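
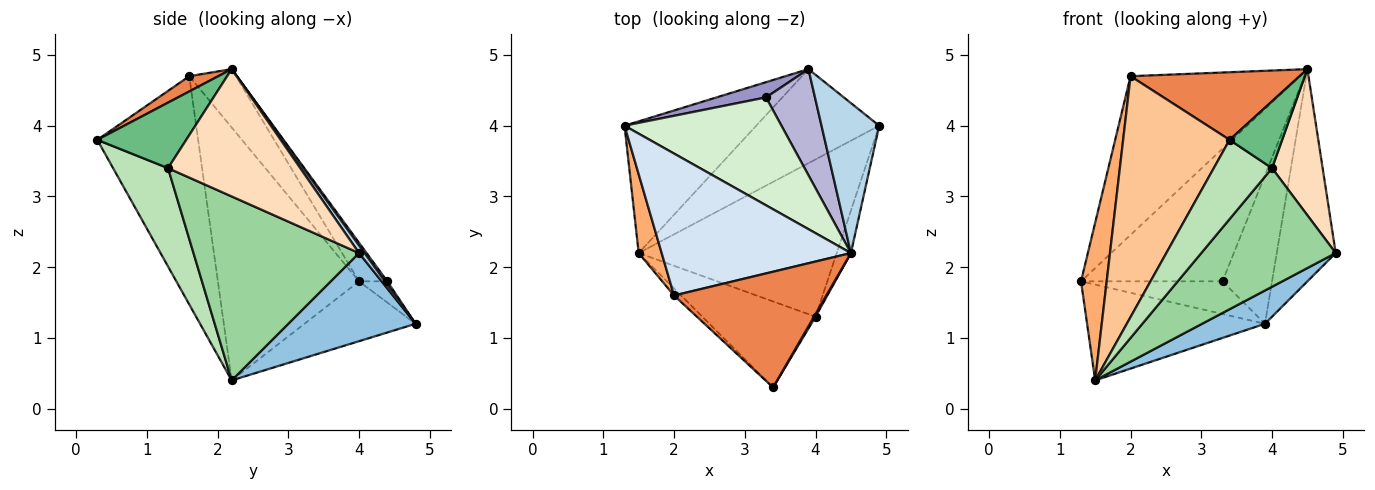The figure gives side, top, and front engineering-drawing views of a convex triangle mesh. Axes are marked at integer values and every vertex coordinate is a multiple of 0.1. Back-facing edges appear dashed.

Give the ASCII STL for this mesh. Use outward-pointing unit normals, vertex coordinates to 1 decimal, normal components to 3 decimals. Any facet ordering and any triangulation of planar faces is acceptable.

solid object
 facet normal -0.345 0.552 -0.759
  outer loop
   vertex 3.9 4.8 1.2
   vertex 1.5 2.2 0.4
   vertex 1.3 4.0 1.8
  endloop
 endfacet
 facet normal 0.560 -0.276 -0.781
  outer loop
   vertex 3.9 4.8 1.2
   vertex 4.9 4.0 2.2
   vertex 1.5 2.2 0.4
  endloop
 endfacet
 facet normal 0.076 0.814 0.575
  outer loop
   vertex 3.9 4.8 1.2
   vertex 4.5 2.2 4.8
   vertex 4.9 4.0 2.2
  endloop
 endfacet
 facet normal -0.201 0.730 0.653
  outer loop
   vertex 2.0 1.6 4.7
   vertex 4.5 2.2 4.8
   vertex 1.3 4.0 1.8
  endloop
 endfacet
 facet normal 0.086 -0.503 0.860
  outer loop
   vertex 2.0 1.6 4.7
   vertex 3.4 0.3 3.8
   vertex 4.5 2.2 4.8
  endloop
 endfacet
 facet normal -0.980 -0.178 0.089
  outer loop
   vertex 2.0 1.6 4.7
   vertex 1.3 4.0 1.8
   vertex 1.5 2.2 0.4
  endloop
 endfacet
 facet normal -0.688 -0.726 -0.021
  outer loop
   vertex 2.0 1.6 4.7
   vertex 1.5 2.2 0.4
   vertex 3.4 0.3 3.8
  endloop
 endfacet
 facet normal 0.929 -0.356 -0.103
  outer loop
   vertex 4.0 1.3 3.4
   vertex 4.9 4.0 2.2
   vertex 4.5 2.2 4.8
  endloop
 endfacet
 facet normal 0.861 -0.509 0.020
  outer loop
   vertex 4.0 1.3 3.4
   vertex 4.5 2.2 4.8
   vertex 3.4 0.3 3.8
  endloop
 endfacet
 facet normal 0.596 -0.484 -0.641
  outer loop
   vertex 4.0 1.3 3.4
   vertex 1.5 2.2 0.4
   vertex 4.9 4.0 2.2
  endloop
 endfacet
 facet normal 0.538 -0.571 -0.620
  outer loop
   vertex 4.0 1.3 3.4
   vertex 3.4 0.3 3.8
   vertex 1.5 2.2 0.4
  endloop
 endfacet
 facet normal -0.153 0.767 0.624
  outer loop
   vertex 3.3 4.4 1.8
   vertex 1.3 4.0 1.8
   vertex 4.5 2.2 4.8
  endloop
 endfacet
 facet normal -0.178 0.892 0.416
  outer loop
   vertex 3.3 4.4 1.8
   vertex 3.9 4.8 1.2
   vertex 1.3 4.0 1.8
  endloop
 endfacet
 facet normal 0.039 0.813 0.581
  outer loop
   vertex 3.3 4.4 1.8
   vertex 4.5 2.2 4.8
   vertex 3.9 4.8 1.2
  endloop
 endfacet
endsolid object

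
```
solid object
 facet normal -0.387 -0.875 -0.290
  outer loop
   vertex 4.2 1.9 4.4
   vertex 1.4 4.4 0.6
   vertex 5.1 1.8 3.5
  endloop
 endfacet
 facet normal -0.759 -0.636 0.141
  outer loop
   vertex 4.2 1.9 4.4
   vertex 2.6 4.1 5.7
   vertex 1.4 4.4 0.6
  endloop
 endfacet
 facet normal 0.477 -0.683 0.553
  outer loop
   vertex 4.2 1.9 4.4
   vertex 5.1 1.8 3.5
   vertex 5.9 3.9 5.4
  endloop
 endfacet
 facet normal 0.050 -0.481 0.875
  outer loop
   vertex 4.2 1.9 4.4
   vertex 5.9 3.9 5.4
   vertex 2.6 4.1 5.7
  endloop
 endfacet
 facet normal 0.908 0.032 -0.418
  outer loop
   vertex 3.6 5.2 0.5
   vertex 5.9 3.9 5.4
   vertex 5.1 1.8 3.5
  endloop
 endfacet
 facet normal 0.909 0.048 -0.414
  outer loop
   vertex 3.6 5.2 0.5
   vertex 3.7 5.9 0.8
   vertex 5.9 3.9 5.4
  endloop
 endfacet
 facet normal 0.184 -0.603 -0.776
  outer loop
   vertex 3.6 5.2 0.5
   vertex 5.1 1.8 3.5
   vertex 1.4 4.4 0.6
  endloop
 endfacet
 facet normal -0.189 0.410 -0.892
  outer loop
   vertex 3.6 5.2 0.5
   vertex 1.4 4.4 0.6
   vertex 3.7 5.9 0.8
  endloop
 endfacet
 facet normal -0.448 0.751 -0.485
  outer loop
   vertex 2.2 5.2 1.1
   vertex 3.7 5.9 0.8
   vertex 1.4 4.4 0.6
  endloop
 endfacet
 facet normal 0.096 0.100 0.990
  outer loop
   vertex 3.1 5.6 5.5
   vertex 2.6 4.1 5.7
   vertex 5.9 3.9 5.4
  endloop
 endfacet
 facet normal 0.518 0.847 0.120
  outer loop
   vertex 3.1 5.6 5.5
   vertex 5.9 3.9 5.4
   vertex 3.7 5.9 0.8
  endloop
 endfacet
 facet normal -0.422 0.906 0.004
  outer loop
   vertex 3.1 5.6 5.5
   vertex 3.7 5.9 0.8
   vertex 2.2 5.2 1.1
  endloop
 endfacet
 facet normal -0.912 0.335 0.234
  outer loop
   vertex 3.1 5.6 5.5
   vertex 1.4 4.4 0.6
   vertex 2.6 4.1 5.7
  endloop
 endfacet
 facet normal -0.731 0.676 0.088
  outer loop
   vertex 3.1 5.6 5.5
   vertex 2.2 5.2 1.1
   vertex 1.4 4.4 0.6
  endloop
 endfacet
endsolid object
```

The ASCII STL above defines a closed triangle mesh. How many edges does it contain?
21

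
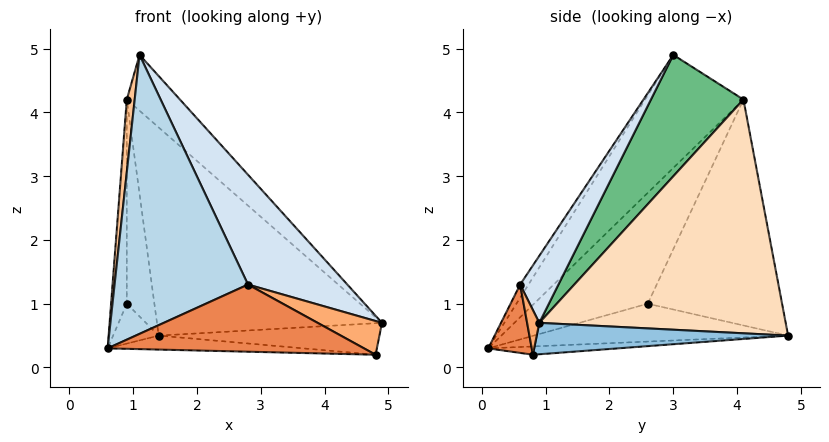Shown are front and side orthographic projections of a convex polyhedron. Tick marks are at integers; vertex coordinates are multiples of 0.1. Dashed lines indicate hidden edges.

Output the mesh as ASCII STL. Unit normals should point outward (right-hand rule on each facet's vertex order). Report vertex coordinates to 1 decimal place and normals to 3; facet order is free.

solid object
 facet normal -0.032 0.048 -0.998
  outer loop
   vertex 4.8 0.8 0.2
   vertex 0.6 0.1 0.3
   vertex 1.4 4.8 0.5
  endloop
 endfacet
 facet normal 0.723 0.635 -0.272
  outer loop
   vertex 4.8 0.8 0.2
   vertex 1.4 4.8 0.5
   vertex 4.9 0.9 0.7
  endloop
 endfacet
 facet normal -0.053 -0.842 0.537
  outer loop
   vertex 2.8 0.6 1.3
   vertex 1.1 3.0 4.9
   vertex 0.6 0.1 0.3
  endloop
 endfacet
 facet normal 0.282 -0.732 0.621
  outer loop
   vertex 2.8 0.6 1.3
   vertex 4.9 0.9 0.7
   vertex 1.1 3.0 4.9
  endloop
 endfacet
 facet normal 0.166 -0.978 0.124
  outer loop
   vertex 2.8 0.6 1.3
   vertex 0.6 0.1 0.3
   vertex 4.8 0.8 0.2
  endloop
 endfacet
 facet normal 0.184 -0.970 0.157
  outer loop
   vertex 2.8 0.6 1.3
   vertex 4.8 0.8 0.2
   vertex 4.9 0.9 0.7
  endloop
 endfacet
 facet normal -0.984 -0.079 0.157
  outer loop
   vertex 0.9 4.1 4.2
   vertex 0.6 0.1 0.3
   vertex 1.1 3.0 4.9
  endloop
 endfacet
 facet normal 0.720 0.658 0.222
  outer loop
   vertex 0.9 4.1 4.2
   vertex 4.9 0.9 0.7
   vertex 1.4 4.8 0.5
  endloop
 endfacet
 facet normal 0.764 0.439 0.472
  outer loop
   vertex 0.9 4.1 4.2
   vertex 1.1 3.0 4.9
   vertex 4.9 0.9 0.7
  endloop
 endfacet
 facet normal -0.964 0.173 -0.204
  outer loop
   vertex 0.9 2.6 1.0
   vertex 1.4 4.8 0.5
   vertex 0.6 0.1 0.3
  endloop
 endfacet
 facet normal -0.989 0.137 -0.064
  outer loop
   vertex 0.9 2.6 1.0
   vertex 0.6 0.1 0.3
   vertex 0.9 4.1 4.2
  endloop
 endfacet
 facet normal -0.975 0.200 -0.094
  outer loop
   vertex 0.9 2.6 1.0
   vertex 0.9 4.1 4.2
   vertex 1.4 4.8 0.5
  endloop
 endfacet
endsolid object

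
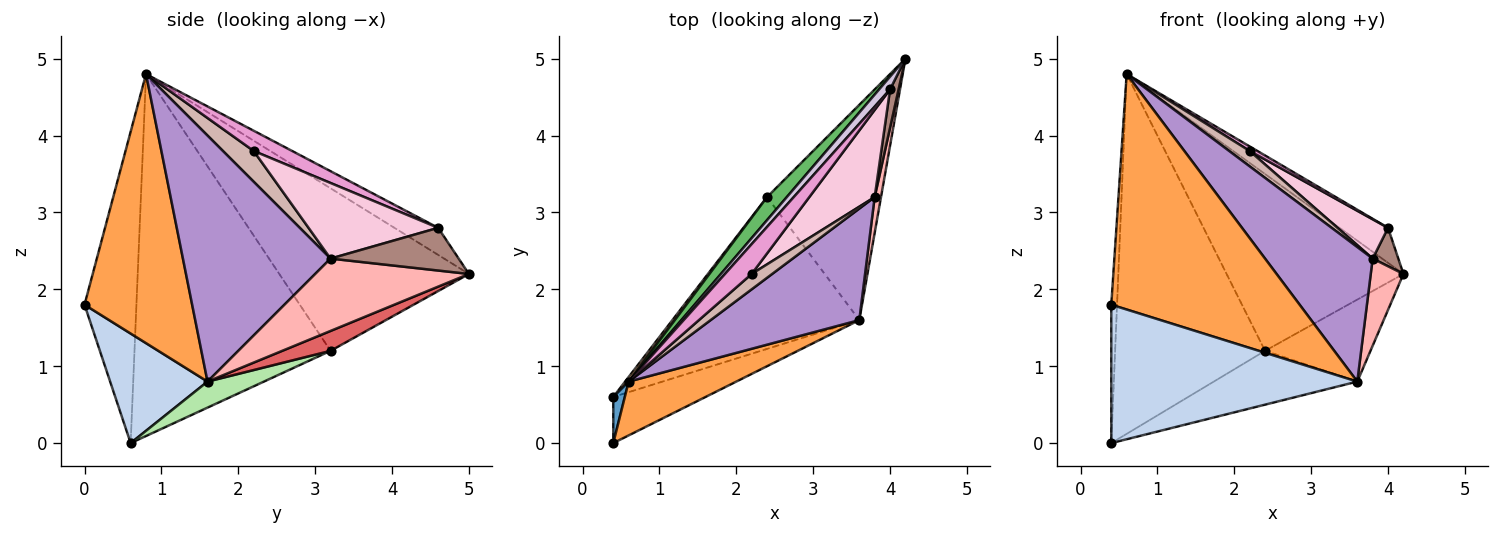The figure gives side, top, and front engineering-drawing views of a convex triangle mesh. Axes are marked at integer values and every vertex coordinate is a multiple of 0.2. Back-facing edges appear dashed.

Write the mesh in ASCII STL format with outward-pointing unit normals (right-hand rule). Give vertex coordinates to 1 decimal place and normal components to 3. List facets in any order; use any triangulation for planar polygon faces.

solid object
 facet normal -0.993 0.110 0.037
  outer loop
   vertex 0.6 0.8 4.8
   vertex 0.4 0.6 0.0
   vertex 0.4 0.0 1.8
  endloop
 endfacet
 facet normal 0.352 -0.888 -0.296
  outer loop
   vertex 3.6 1.6 0.8
   vertex 0.4 0.0 1.8
   vertex 0.4 0.6 0.0
  endloop
 endfacet
 facet normal 0.487 -0.852 0.195
  outer loop
   vertex 3.6 1.6 0.8
   vertex 0.6 0.8 4.8
   vertex 0.4 0.0 1.8
  endloop
 endfacet
 facet normal -0.794 0.607 0.008
  outer loop
   vertex 2.4 3.2 1.2
   vertex 0.4 0.6 0.0
   vertex 0.6 0.8 4.8
  endloop
 endfacet
 facet normal -0.729 0.679 0.089
  outer loop
   vertex 2.4 3.2 1.2
   vertex 0.6 0.8 4.8
   vertex 4.2 5.0 2.2
  endloop
 endfacet
 facet normal 0.130 0.331 -0.935
  outer loop
   vertex 2.4 3.2 1.2
   vertex 3.6 1.6 0.8
   vertex 0.4 0.6 0.0
  endloop
 endfacet
 facet normal 0.161 0.351 -0.922
  outer loop
   vertex 2.4 3.2 1.2
   vertex 4.2 5.0 2.2
   vertex 3.6 1.6 0.8
  endloop
 endfacet
 facet normal 0.975 -0.207 0.085
  outer loop
   vertex 3.8 3.2 2.4
   vertex 3.6 1.6 0.8
   vertex 4.2 5.0 2.2
  endloop
 endfacet
 facet normal 0.726 -0.529 0.439
  outer loop
   vertex 3.8 3.2 2.4
   vertex 0.6 0.8 4.8
   vertex 3.6 1.6 0.8
  endloop
 endfacet
 facet normal -0.647 0.716 0.262
  outer loop
   vertex 4.0 4.6 2.8
   vertex 4.2 5.0 2.2
   vertex 0.6 0.8 4.8
  endloop
 endfacet
 facet normal 0.962 -0.192 0.192
  outer loop
   vertex 4.0 4.6 2.8
   vertex 3.8 3.2 2.4
   vertex 4.2 5.0 2.2
  endloop
 endfacet
 facet normal 0.728 -0.485 0.485
  outer loop
   vertex 2.2 2.2 3.8
   vertex 0.6 0.8 4.8
   vertex 3.8 3.2 2.4
  endloop
 endfacet
 facet normal 0.600 -0.120 0.791
  outer loop
   vertex 2.2 2.2 3.8
   vertex 4.0 4.6 2.8
   vertex 0.6 0.8 4.8
  endloop
 endfacet
 facet normal 0.726 -0.283 0.627
  outer loop
   vertex 2.2 2.2 3.8
   vertex 3.8 3.2 2.4
   vertex 4.0 4.6 2.8
  endloop
 endfacet
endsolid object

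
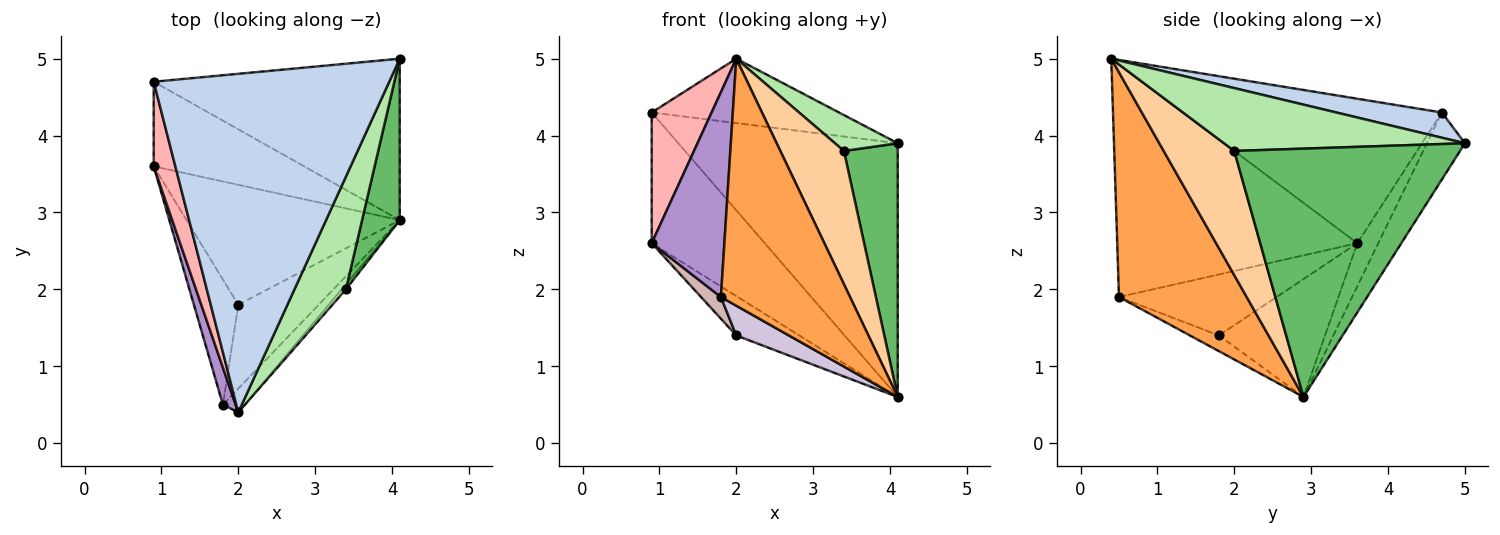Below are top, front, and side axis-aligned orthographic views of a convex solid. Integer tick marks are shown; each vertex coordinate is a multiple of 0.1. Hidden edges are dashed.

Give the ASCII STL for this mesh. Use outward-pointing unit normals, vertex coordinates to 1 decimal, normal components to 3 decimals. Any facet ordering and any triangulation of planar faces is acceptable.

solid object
 facet normal -0.145 0.835 -0.531
  outer loop
   vertex 4.1 5.0 3.9
   vertex 4.1 2.9 0.6
   vertex 0.9 4.7 4.3
  endloop
 endfacet
 facet normal 0.105 0.186 0.977
  outer loop
   vertex 4.1 5.0 3.9
   vertex 0.9 4.7 4.3
   vertex 2.0 0.4 5.0
  endloop
 endfacet
 facet normal 0.702 -0.709 -0.068
  outer loop
   vertex 1.8 0.5 1.9
   vertex 4.1 2.9 0.6
   vertex 2.0 0.4 5.0
  endloop
 endfacet
 facet normal 0.743 -0.669 -0.026
  outer loop
   vertex 3.4 2.0 3.8
   vertex 2.0 0.4 5.0
   vertex 4.1 2.9 0.6
  endloop
 endfacet
 facet normal 0.962 -0.229 0.146
  outer loop
   vertex 3.4 2.0 3.8
   vertex 4.1 2.9 0.6
   vertex 4.1 5.0 3.9
  endloop
 endfacet
 facet normal 0.758 -0.198 0.621
  outer loop
   vertex 3.4 2.0 3.8
   vertex 4.1 5.0 3.9
   vertex 2.0 0.4 5.0
  endloop
 endfacet
 facet normal -0.154 0.830 -0.537
  outer loop
   vertex 0.9 3.6 2.6
   vertex 0.9 4.7 4.3
   vertex 4.1 2.9 0.6
  endloop
 endfacet
 facet normal -0.964 -0.223 0.144
  outer loop
   vertex 0.9 3.6 2.6
   vertex 2.0 0.4 5.0
   vertex 0.9 4.7 4.3
  endloop
 endfacet
 facet normal -0.956 -0.289 0.052
  outer loop
   vertex 0.9 3.6 2.6
   vertex 1.8 0.5 1.9
   vertex 2.0 0.4 5.0
  endloop
 endfacet
 facet normal -0.181 -0.329 -0.927
  outer loop
   vertex 2.0 1.8 1.4
   vertex 4.1 2.9 0.6
   vertex 1.8 0.5 1.9
  endloop
 endfacet
 facet normal -0.465 0.276 -0.841
  outer loop
   vertex 2.0 1.8 1.4
   vertex 0.9 3.6 2.6
   vertex 4.1 2.9 0.6
  endloop
 endfacet
 facet normal -0.804 -0.101 -0.585
  outer loop
   vertex 2.0 1.8 1.4
   vertex 1.8 0.5 1.9
   vertex 0.9 3.6 2.6
  endloop
 endfacet
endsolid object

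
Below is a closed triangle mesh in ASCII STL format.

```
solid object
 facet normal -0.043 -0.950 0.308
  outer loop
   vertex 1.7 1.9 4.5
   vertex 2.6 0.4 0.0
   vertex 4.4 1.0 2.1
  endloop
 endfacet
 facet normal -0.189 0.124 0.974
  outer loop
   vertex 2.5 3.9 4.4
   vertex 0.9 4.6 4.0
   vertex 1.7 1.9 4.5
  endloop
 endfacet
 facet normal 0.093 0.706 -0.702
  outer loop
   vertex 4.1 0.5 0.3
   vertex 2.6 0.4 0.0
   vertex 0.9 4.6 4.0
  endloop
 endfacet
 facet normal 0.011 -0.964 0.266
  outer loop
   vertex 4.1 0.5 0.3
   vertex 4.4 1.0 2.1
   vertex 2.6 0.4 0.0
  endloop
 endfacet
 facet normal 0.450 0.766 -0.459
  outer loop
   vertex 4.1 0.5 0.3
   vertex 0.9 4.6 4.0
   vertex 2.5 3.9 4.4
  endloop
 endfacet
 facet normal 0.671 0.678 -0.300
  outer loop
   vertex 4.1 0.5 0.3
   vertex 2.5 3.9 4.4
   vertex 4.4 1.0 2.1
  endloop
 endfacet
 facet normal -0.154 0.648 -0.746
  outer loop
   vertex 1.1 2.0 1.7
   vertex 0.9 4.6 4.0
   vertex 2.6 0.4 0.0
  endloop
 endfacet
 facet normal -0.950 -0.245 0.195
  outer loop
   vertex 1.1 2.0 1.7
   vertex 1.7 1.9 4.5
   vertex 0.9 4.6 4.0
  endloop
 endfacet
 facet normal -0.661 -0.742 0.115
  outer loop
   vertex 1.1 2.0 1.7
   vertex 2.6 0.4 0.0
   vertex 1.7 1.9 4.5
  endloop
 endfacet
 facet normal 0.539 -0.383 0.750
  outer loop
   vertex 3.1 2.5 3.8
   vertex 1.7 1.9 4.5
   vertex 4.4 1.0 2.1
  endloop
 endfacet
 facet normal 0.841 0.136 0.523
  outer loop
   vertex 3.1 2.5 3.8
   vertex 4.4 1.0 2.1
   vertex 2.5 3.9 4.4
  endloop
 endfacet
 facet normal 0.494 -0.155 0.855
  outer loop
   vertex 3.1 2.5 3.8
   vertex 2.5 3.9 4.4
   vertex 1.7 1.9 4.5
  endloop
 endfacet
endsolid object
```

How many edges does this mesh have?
18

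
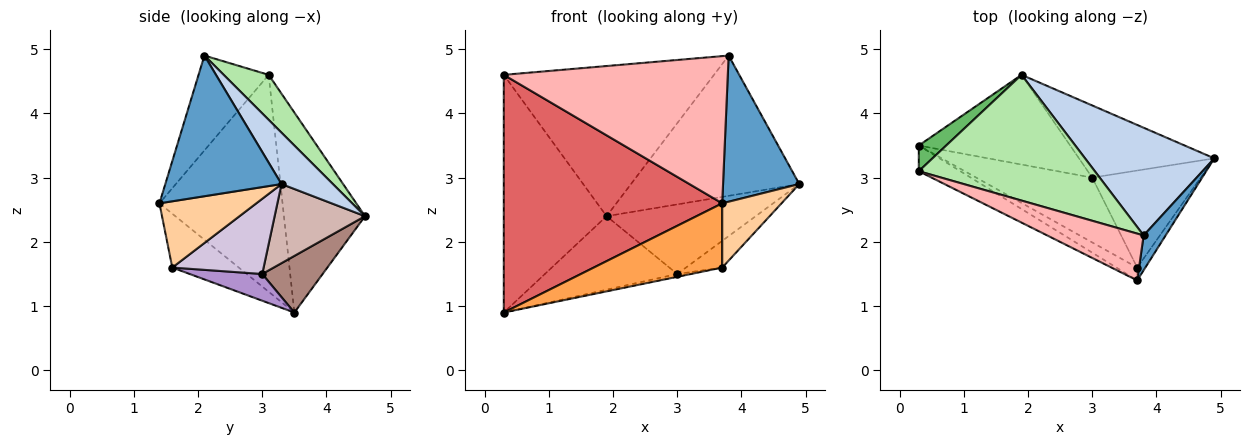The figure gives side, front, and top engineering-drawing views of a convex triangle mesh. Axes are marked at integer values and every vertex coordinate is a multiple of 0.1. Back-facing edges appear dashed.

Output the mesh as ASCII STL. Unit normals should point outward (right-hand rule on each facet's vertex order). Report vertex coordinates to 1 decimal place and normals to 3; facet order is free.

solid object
 facet normal 0.829 -0.544 0.130
  outer loop
   vertex 3.8 2.1 4.9
   vertex 3.7 1.4 2.6
   vertex 4.9 3.3 2.9
  endloop
 endfacet
 facet normal 0.235 0.771 0.592
  outer loop
   vertex 1.9 4.6 2.4
   vertex 3.8 2.1 4.9
   vertex 4.9 3.3 2.9
  endloop
 endfacet
 facet normal -0.453 -0.874 -0.175
  outer loop
   vertex 3.7 1.6 1.6
   vertex 3.7 1.4 2.6
   vertex 0.3 3.5 0.9
  endloop
 endfacet
 facet normal 0.848 -0.519 -0.104
  outer loop
   vertex 3.7 1.6 1.6
   vertex 4.9 3.3 2.9
   vertex 3.7 1.4 2.6
  endloop
 endfacet
 facet normal -0.617 0.782 0.085
  outer loop
   vertex 0.3 3.1 4.6
   vertex 1.9 4.6 2.4
   vertex 0.3 3.5 0.9
  endloop
 endfacet
 facet normal 0.162 0.757 0.634
  outer loop
   vertex 0.3 3.1 4.6
   vertex 3.8 2.1 4.9
   vertex 1.9 4.6 2.4
  endloop
 endfacet
 facet normal -0.489 -0.867 -0.094
  outer loop
   vertex 0.3 3.1 4.6
   vertex 0.3 3.5 0.9
   vertex 3.7 1.4 2.6
  endloop
 endfacet
 facet normal -0.286 -0.913 0.290
  outer loop
   vertex 0.3 3.1 4.6
   vertex 3.7 1.4 2.6
   vertex 3.8 2.1 4.9
  endloop
 endfacet
 facet normal 0.224 0.043 -0.974
  outer loop
   vertex 3.0 3.0 1.5
   vertex 3.7 1.6 1.6
   vertex 0.3 3.5 0.9
  endloop
 endfacet
 facet normal 0.556 0.221 -0.802
  outer loop
   vertex 3.0 3.0 1.5
   vertex 4.9 3.3 2.9
   vertex 3.7 1.6 1.6
  endloop
 endfacet
 facet normal 0.278 0.609 -0.743
  outer loop
   vertex 3.0 3.0 1.5
   vertex 0.3 3.5 0.9
   vertex 1.9 4.6 2.4
  endloop
 endfacet
 facet normal 0.388 0.640 -0.663
  outer loop
   vertex 3.0 3.0 1.5
   vertex 1.9 4.6 2.4
   vertex 4.9 3.3 2.9
  endloop
 endfacet
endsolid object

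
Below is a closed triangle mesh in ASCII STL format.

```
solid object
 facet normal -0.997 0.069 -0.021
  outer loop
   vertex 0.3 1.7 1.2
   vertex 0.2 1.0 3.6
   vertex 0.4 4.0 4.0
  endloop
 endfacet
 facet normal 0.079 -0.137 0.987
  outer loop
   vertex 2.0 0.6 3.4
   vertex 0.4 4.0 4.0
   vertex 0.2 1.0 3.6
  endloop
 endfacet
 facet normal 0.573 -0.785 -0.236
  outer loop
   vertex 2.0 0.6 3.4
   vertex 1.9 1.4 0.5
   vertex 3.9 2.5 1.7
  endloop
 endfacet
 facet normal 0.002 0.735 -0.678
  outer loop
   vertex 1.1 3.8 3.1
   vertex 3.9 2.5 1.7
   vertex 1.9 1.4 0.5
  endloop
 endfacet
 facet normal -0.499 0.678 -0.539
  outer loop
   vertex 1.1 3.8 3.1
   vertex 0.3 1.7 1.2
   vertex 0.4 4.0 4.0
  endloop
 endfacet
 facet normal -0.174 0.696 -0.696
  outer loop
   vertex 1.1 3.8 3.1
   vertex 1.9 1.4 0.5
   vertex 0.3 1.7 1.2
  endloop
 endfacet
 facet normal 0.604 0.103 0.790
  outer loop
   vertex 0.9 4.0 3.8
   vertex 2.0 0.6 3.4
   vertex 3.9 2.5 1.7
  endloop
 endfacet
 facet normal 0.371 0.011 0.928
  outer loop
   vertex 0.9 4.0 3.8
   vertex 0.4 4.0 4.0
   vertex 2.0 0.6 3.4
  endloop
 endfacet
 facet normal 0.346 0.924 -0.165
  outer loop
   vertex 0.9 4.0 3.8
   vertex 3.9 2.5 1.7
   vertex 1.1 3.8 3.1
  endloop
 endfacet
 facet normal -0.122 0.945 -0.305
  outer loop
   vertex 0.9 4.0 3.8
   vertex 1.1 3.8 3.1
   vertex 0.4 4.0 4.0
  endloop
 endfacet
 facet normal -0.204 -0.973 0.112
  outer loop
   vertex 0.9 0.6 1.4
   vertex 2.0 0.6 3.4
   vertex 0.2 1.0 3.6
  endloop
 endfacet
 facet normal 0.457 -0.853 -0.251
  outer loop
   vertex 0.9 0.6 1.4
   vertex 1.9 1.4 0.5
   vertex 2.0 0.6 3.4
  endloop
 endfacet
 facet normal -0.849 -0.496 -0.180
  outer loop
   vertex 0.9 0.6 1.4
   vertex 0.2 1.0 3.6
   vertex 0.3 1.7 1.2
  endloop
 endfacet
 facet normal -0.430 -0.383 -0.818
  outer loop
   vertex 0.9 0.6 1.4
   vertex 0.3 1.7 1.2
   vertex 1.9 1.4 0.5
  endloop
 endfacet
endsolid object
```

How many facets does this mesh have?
14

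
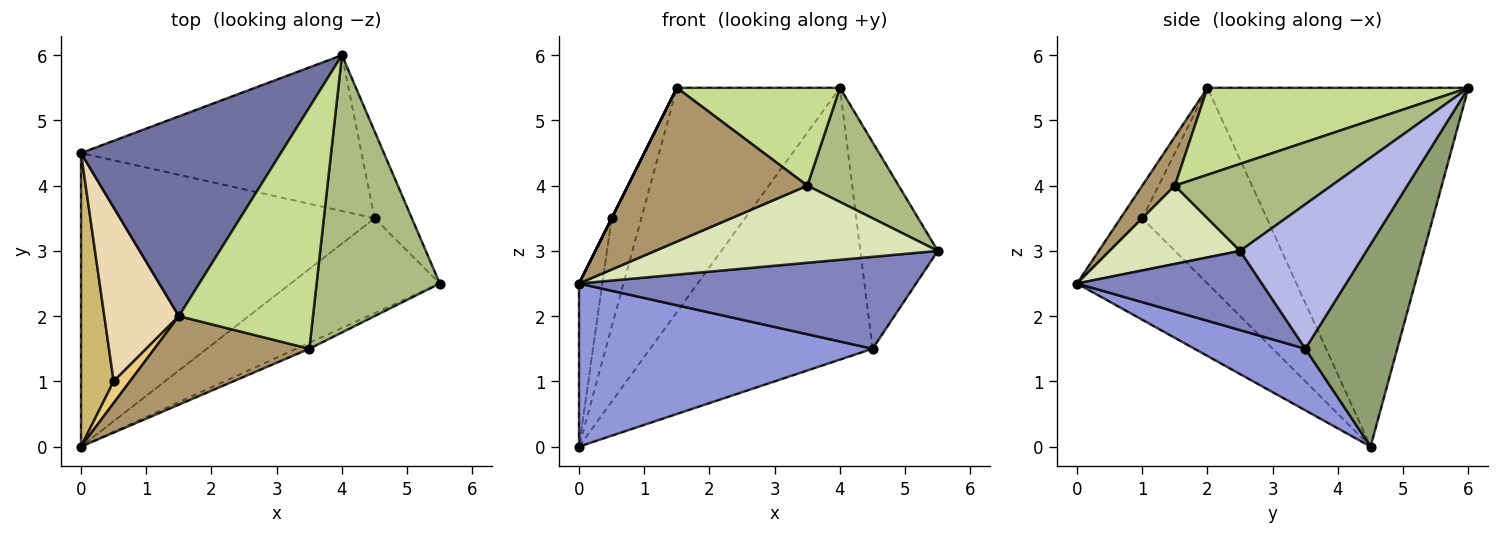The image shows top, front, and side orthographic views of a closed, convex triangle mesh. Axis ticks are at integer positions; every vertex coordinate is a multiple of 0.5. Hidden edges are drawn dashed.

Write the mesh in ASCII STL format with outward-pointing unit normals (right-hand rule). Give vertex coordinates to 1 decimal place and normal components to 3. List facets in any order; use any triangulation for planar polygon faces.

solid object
 facet normal -0.767 0.479 0.427
  outer loop
   vertex 1.5 2.0 5.5
   vertex 4.0 6.0 5.5
   vertex 0.0 4.5 0.0
  endloop
 endfacet
 facet normal 0.356 -0.650 -0.671
  outer loop
   vertex 4.5 3.5 1.5
   vertex 5.5 2.5 3.0
   vertex 0.0 0.0 2.5
  endloop
 endfacet
 facet normal 0.180 -0.478 -0.860
  outer loop
   vertex 4.5 3.5 1.5
   vertex 0.0 0.0 2.5
   vertex 0.0 4.5 0.0
  endloop
 endfacet
 facet normal 0.833 0.510 -0.215
  outer loop
   vertex 4.5 3.5 1.5
   vertex 4.0 6.0 5.5
   vertex 5.5 2.5 3.0
  endloop
 endfacet
 facet normal 0.338 0.817 -0.468
  outer loop
   vertex 4.5 3.5 1.5
   vertex 0.0 4.5 0.0
   vertex 4.0 6.0 5.5
  endloop
 endfacet
 facet normal 0.547 -0.319 0.774
  outer loop
   vertex 3.5 1.5 4.0
   vertex 5.5 2.5 3.0
   vertex 4.0 6.0 5.5
  endloop
 endfacet
 facet normal 0.515 -0.322 0.794
  outer loop
   vertex 3.5 1.5 4.0
   vertex 4.0 6.0 5.5
   vertex 1.5 2.0 5.5
  endloop
 endfacet
 facet normal 0.418 -0.906 -0.070
  outer loop
   vertex 3.5 1.5 4.0
   vertex 0.0 0.0 2.5
   vertex 5.5 2.5 3.0
  endloop
 endfacet
 facet normal 0.156 -0.856 0.493
  outer loop
   vertex 3.5 1.5 4.0
   vertex 1.5 2.0 5.5
   vertex 0.0 0.0 2.5
  endloop
 endfacet
 facet normal -0.939 0.168 0.302
  outer loop
   vertex 0.5 1.0 3.5
   vertex 0.0 4.5 0.0
   vertex 0.0 0.0 2.5
  endloop
 endfacet
 facet normal -0.894 0.000 0.447
  outer loop
   vertex 0.5 1.0 3.5
   vertex 0.0 0.0 2.5
   vertex 1.5 2.0 5.5
  endloop
 endfacet
 facet normal -0.912 0.217 0.347
  outer loop
   vertex 0.5 1.0 3.5
   vertex 1.5 2.0 5.5
   vertex 0.0 4.5 0.0
  endloop
 endfacet
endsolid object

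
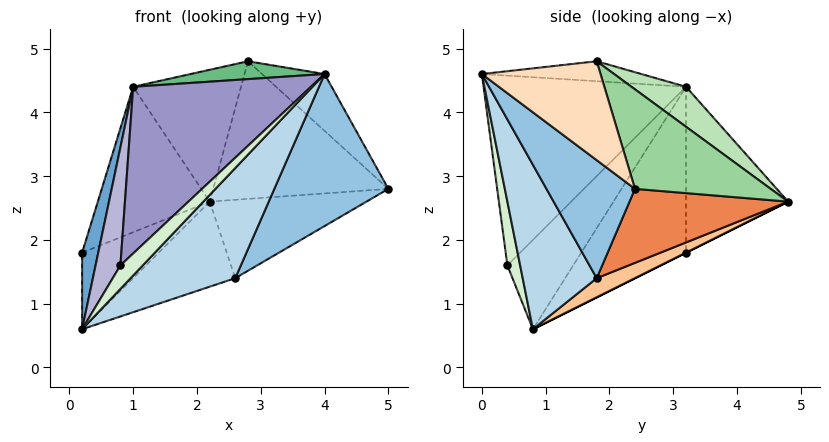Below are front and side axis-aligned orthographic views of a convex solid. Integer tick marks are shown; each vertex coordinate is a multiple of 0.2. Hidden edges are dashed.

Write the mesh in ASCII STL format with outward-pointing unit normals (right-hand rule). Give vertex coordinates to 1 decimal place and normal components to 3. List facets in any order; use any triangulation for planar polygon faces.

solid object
 facet normal -0.946 -0.145 0.291
  outer loop
   vertex 1.0 3.2 4.4
   vertex 0.2 3.2 1.8
   vertex 0.2 0.8 0.6
  endloop
 endfacet
 facet normal 0.499 -0.643 -0.580
  outer loop
   vertex 2.6 1.8 1.4
   vertex 5.0 2.4 2.8
   vertex 4.0 0.0 4.6
  endloop
 endfacet
 facet normal 0.470 -0.665 -0.580
  outer loop
   vertex 2.6 1.8 1.4
   vertex 4.0 0.0 4.6
   vertex 0.2 0.8 0.6
  endloop
 endfacet
 facet normal -0.660 0.723 0.203
  outer loop
   vertex 2.2 4.8 2.6
   vertex 0.2 3.2 1.8
   vertex 1.0 3.2 4.4
  endloop
 endfacet
 facet normal 0.391 0.386 -0.835
  outer loop
   vertex 2.2 4.8 2.6
   vertex 5.0 2.4 2.8
   vertex 2.6 1.8 1.4
  endloop
 endfacet
 facet normal 0.000 0.447 -0.894
  outer loop
   vertex 2.2 4.8 2.6
   vertex 0.2 0.8 0.6
   vertex 0.2 3.2 1.8
  endloop
 endfacet
 facet normal 0.144 0.384 -0.912
  outer loop
   vertex 2.2 4.8 2.6
   vertex 2.6 1.8 1.4
   vertex 0.2 0.8 0.6
  endloop
 endfacet
 facet normal 0.591 0.312 0.744
  outer loop
   vertex 2.8 1.8 4.8
   vertex 4.0 0.0 4.6
   vertex 5.0 2.4 2.8
  endloop
 endfacet
 facet normal -0.492 -0.413 0.767
  outer loop
   vertex 2.8 1.8 4.8
   vertex 1.0 3.2 4.4
   vertex 4.0 0.0 4.6
  endloop
 endfacet
 facet normal 0.453 0.584 0.673
  outer loop
   vertex 2.8 1.8 4.8
   vertex 5.0 2.4 2.8
   vertex 2.2 4.8 2.6
  endloop
 endfacet
 facet normal 0.304 0.602 0.738
  outer loop
   vertex 2.8 1.8 4.8
   vertex 2.2 4.8 2.6
   vertex 1.0 3.2 4.4
  endloop
 endfacet
 facet normal 0.417 -0.730 -0.542
  outer loop
   vertex 0.8 0.4 1.6
   vertex 0.2 0.8 0.6
   vertex 4.0 0.0 4.6
  endloop
 endfacet
 facet normal -0.612 -0.537 0.581
  outer loop
   vertex 0.8 0.4 1.6
   vertex 4.0 0.0 4.6
   vertex 1.0 3.2 4.4
  endloop
 endfacet
 facet normal -0.863 -0.326 0.387
  outer loop
   vertex 0.8 0.4 1.6
   vertex 1.0 3.2 4.4
   vertex 0.2 0.8 0.6
  endloop
 endfacet
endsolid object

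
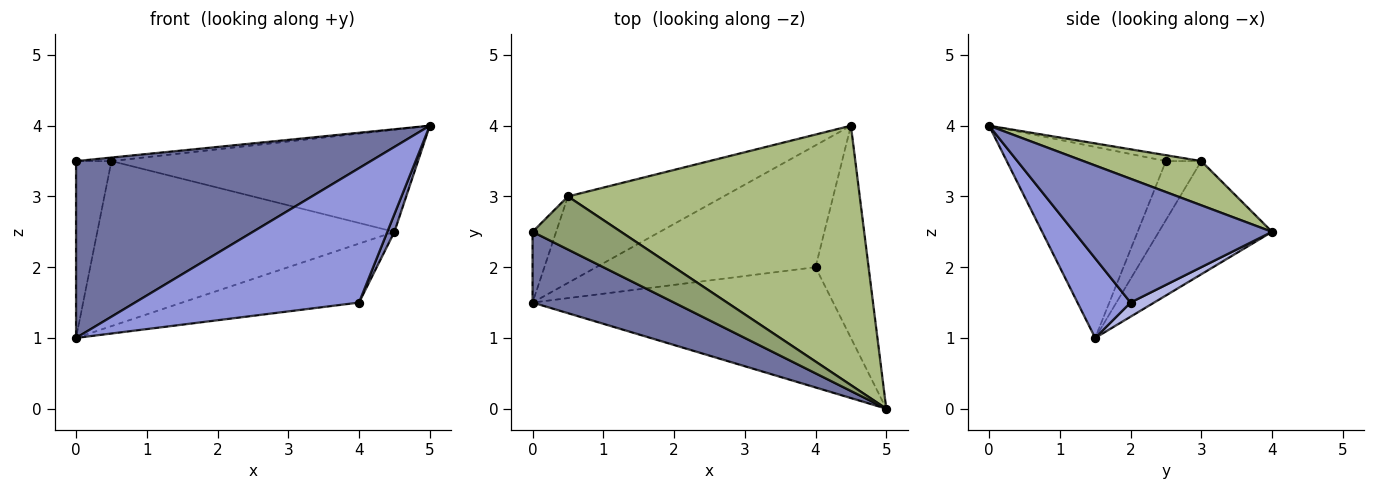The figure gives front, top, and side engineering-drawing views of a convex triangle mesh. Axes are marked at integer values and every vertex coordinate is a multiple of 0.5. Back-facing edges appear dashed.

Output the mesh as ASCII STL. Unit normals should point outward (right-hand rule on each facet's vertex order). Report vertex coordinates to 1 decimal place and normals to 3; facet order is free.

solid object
 facet normal -0.448 -0.830 0.332
  outer loop
   vertex 0.0 1.5 1.0
   vertex 5.0 0.0 4.0
   vertex 0.0 2.5 3.5
  endloop
 endfacet
 facet normal 0.919 -0.033 -0.394
  outer loop
   vertex 4.0 2.0 1.5
   vertex 4.5 4.0 2.5
   vertex 5.0 0.0 4.0
  endloop
 endfacet
 facet normal 0.174 -0.734 -0.657
  outer loop
   vertex 4.0 2.0 1.5
   vertex 5.0 0.0 4.0
   vertex 0.0 1.5 1.0
  endloop
 endfacet
 facet normal 0.058 0.435 -0.899
  outer loop
   vertex 4.0 2.0 1.5
   vertex 0.0 1.5 1.0
   vertex 4.5 4.0 2.5
  endloop
 endfacet
 facet normal -0.066 0.066 0.996
  outer loop
   vertex 0.5 3.0 3.5
   vertex 0.0 2.5 3.5
   vertex 5.0 0.0 4.0
  endloop
 endfacet
 facet normal 0.140 0.363 0.921
  outer loop
   vertex 0.5 3.0 3.5
   vertex 5.0 0.0 4.0
   vertex 4.5 4.0 2.5
  endloop
 endfacet
 facet normal -0.680 0.680 -0.272
  outer loop
   vertex 0.5 3.0 3.5
   vertex 0.0 1.5 1.0
   vertex 0.0 2.5 3.5
  endloop
 endfacet
 facet normal -0.320 0.839 -0.440
  outer loop
   vertex 0.5 3.0 3.5
   vertex 4.5 4.0 2.5
   vertex 0.0 1.5 1.0
  endloop
 endfacet
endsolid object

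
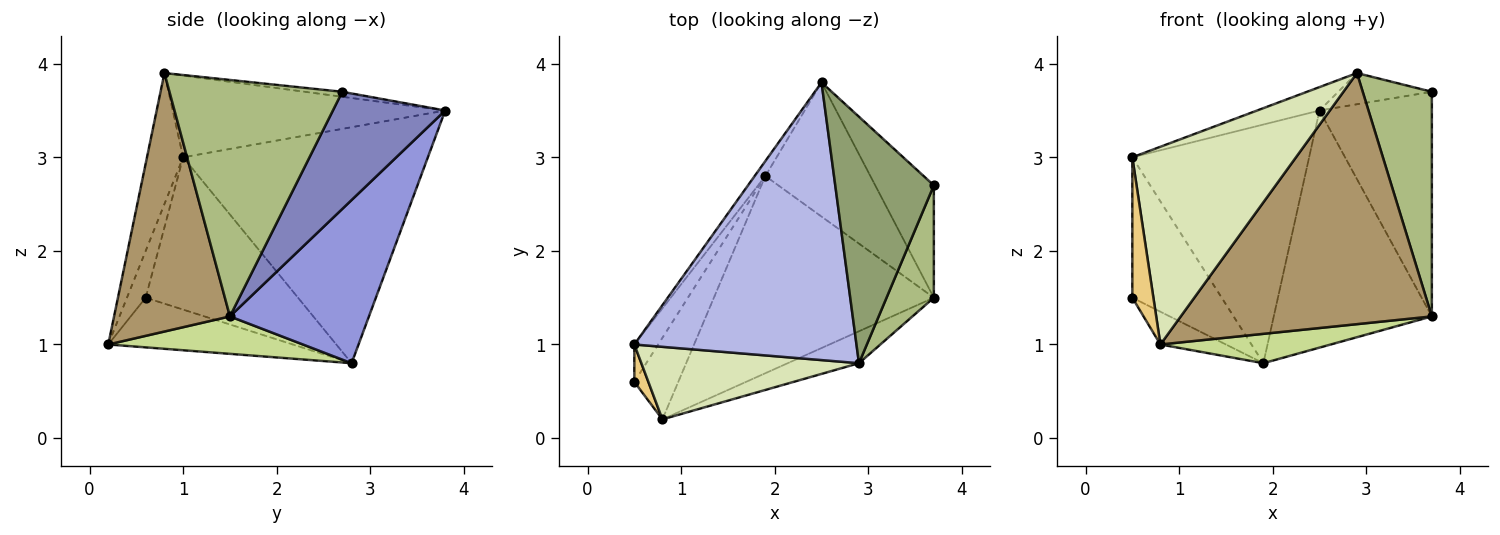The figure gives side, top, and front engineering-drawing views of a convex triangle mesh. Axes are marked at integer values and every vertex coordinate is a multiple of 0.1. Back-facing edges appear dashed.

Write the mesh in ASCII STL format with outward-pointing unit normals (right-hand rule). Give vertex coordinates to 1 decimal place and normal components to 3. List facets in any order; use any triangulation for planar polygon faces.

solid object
 facet normal -0.810 0.585 -0.037
  outer loop
   vertex 1.9 2.8 0.8
   vertex 0.5 1.0 3.0
   vertex 2.5 3.8 3.5
  endloop
 endfacet
 facet normal 0.667 0.667 -0.333
  outer loop
   vertex 3.7 1.5 1.3
   vertex 2.5 3.8 3.5
   vertex 3.7 2.7 3.7
  endloop
 endfacet
 facet normal 0.608 0.691 -0.391
  outer loop
   vertex 3.7 1.5 1.3
   vertex 1.9 2.8 0.8
   vertex 2.5 3.8 3.5
  endloop
 endfacet
 facet normal -0.344 0.079 0.936
  outer loop
   vertex 2.9 0.8 3.9
   vertex 2.5 3.8 3.5
   vertex 0.5 1.0 3.0
  endloop
 endfacet
 facet normal -0.050 0.125 0.991
  outer loop
   vertex 2.9 0.8 3.9
   vertex 3.7 2.7 3.7
   vertex 2.5 3.8 3.5
  endloop
 endfacet
 facet normal 0.913 -0.365 0.183
  outer loop
   vertex 2.9 0.8 3.9
   vertex 3.7 1.5 1.3
   vertex 3.7 2.7 3.7
  endloop
 endfacet
 facet normal 0.166 -0.145 -0.975
  outer loop
   vertex 0.8 0.2 1.0
   vertex 1.9 2.8 0.8
   vertex 3.7 1.5 1.3
  endloop
 endfacet
 facet normal -0.203 -0.919 0.337
  outer loop
   vertex 0.8 0.2 1.0
   vertex 2.9 0.8 3.9
   vertex 0.5 1.0 3.0
  endloop
 endfacet
 facet normal 0.416 -0.902 -0.115
  outer loop
   vertex 0.8 0.2 1.0
   vertex 3.7 1.5 1.3
   vertex 2.9 0.8 3.9
  endloop
 endfacet
 facet normal -0.855 0.501 -0.134
  outer loop
   vertex 0.5 0.6 1.5
   vertex 0.5 1.0 3.0
   vertex 1.9 2.8 0.8
  endloop
 endfacet
 facet normal -0.652 -0.733 0.195
  outer loop
   vertex 0.5 0.6 1.5
   vertex 0.8 0.2 1.0
   vertex 0.5 1.0 3.0
  endloop
 endfacet
 facet normal -0.724 0.257 -0.640
  outer loop
   vertex 0.5 0.6 1.5
   vertex 1.9 2.8 0.8
   vertex 0.8 0.2 1.0
  endloop
 endfacet
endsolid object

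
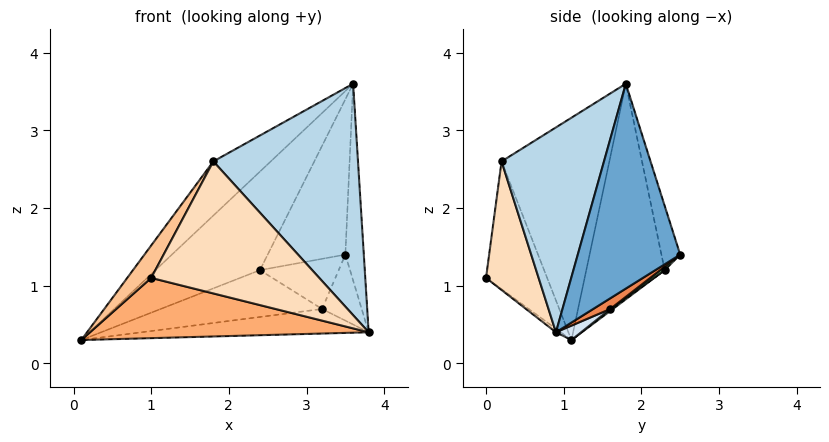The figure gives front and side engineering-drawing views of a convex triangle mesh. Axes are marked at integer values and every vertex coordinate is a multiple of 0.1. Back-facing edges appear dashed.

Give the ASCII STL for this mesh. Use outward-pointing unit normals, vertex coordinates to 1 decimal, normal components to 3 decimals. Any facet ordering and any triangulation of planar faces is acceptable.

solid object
 facet normal 0.984 0.177 0.012
  outer loop
   vertex 3.6 1.8 3.6
   vertex 3.8 0.9 0.4
   vertex 3.5 2.5 1.4
  endloop
 endfacet
 facet normal -0.677 0.361 0.642
  outer loop
   vertex 1.8 0.2 2.6
   vertex 3.6 1.8 3.6
   vertex 0.1 1.1 0.3
  endloop
 endfacet
 facet normal 0.558 -0.789 0.257
  outer loop
   vertex 1.8 0.2 2.6
   vertex 3.8 0.9 0.4
   vertex 3.6 1.8 3.6
  endloop
 endfacet
 facet normal 0.048 0.428 -0.903
  outer loop
   vertex 3.2 1.6 0.7
   vertex 3.8 0.9 0.4
   vertex 0.1 1.1 0.3
  endloop
 endfacet
 facet normal 0.236 0.546 -0.804
  outer loop
   vertex 3.2 1.6 0.7
   vertex 3.5 2.5 1.4
   vertex 3.8 0.9 0.4
  endloop
 endfacet
 facet normal -0.010 -0.594 -0.805
  outer loop
   vertex 1.0 0.0 1.1
   vertex 0.1 1.1 0.3
   vertex 3.8 0.9 0.4
  endloop
 endfacet
 facet normal -0.817 -0.321 0.479
  outer loop
   vertex 1.0 0.0 1.1
   vertex 1.8 0.2 2.6
   vertex 0.1 1.1 0.3
  endloop
 endfacet
 facet normal 0.299 -0.954 -0.032
  outer loop
   vertex 1.0 0.0 1.1
   vertex 3.8 0.9 0.4
   vertex 1.8 0.2 2.6
  endloop
 endfacet
 facet normal 0.009 0.588 -0.809
  outer loop
   vertex 2.4 2.3 1.2
   vertex 3.2 1.6 0.7
   vertex 0.1 1.1 0.3
  endloop
 endfacet
 facet normal 0.034 0.606 -0.794
  outer loop
   vertex 2.4 2.3 1.2
   vertex 3.5 2.5 1.4
   vertex 3.2 1.6 0.7
  endloop
 endfacet
 facet normal -0.544 0.725 0.423
  outer loop
   vertex 2.4 2.3 1.2
   vertex 0.1 1.1 0.3
   vertex 3.6 1.8 3.6
  endloop
 endfacet
 facet normal -0.224 0.926 0.305
  outer loop
   vertex 2.4 2.3 1.2
   vertex 3.6 1.8 3.6
   vertex 3.5 2.5 1.4
  endloop
 endfacet
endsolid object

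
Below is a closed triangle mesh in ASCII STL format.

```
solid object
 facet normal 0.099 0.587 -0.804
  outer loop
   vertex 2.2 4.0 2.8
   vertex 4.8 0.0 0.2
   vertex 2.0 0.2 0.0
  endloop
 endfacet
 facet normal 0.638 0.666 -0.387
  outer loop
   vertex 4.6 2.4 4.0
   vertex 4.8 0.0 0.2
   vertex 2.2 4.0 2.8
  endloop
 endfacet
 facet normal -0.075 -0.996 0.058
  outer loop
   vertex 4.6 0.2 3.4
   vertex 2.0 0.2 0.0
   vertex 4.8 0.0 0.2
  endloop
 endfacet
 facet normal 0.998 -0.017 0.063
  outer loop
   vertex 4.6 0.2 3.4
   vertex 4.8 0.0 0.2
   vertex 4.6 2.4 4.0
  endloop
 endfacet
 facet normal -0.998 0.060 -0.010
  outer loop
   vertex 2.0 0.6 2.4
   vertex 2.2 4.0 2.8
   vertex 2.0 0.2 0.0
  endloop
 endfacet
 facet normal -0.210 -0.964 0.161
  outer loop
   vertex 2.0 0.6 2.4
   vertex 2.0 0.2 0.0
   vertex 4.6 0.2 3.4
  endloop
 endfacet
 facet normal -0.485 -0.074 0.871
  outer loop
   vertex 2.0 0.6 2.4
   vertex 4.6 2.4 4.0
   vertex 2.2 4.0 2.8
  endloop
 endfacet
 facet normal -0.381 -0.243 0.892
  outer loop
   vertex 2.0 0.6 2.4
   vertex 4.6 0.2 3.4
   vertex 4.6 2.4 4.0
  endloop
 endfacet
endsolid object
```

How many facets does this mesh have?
8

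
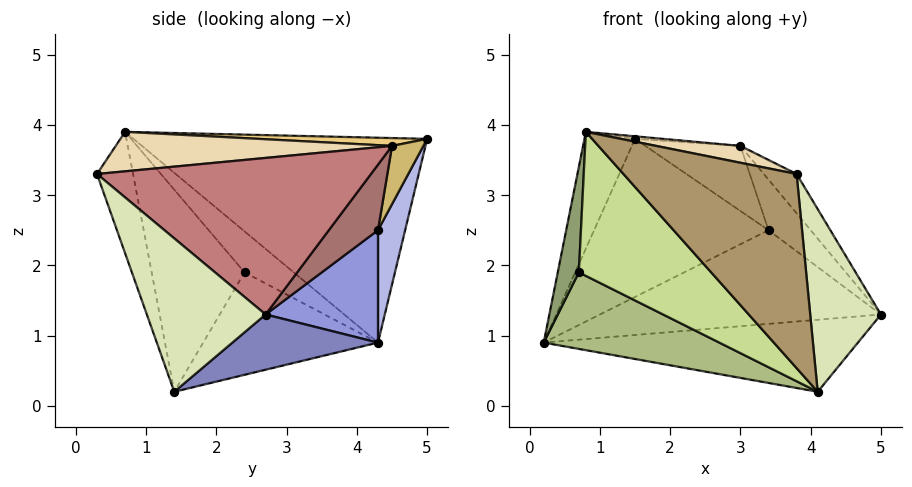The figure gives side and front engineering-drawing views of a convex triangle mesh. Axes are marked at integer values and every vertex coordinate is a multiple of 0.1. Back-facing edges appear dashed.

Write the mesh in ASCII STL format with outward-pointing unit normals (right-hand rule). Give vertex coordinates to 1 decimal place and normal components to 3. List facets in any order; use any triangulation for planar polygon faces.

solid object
 facet normal -0.915 0.158 0.372
  outer loop
   vertex 1.5 5.0 3.8
   vertex 0.2 4.3 0.9
   vertex 0.8 0.7 3.9
  endloop
 endfacet
 facet normal 0.243 0.523 -0.817
  outer loop
   vertex 4.1 1.4 0.2
   vertex 0.2 4.3 0.9
   vertex 5.0 2.7 1.3
  endloop
 endfacet
 facet normal 0.298 0.745 -0.596
  outer loop
   vertex 3.4 4.3 2.5
   vertex 5.0 2.7 1.3
   vertex 0.2 4.3 0.9
  endloop
 endfacet
 facet normal 0.147 0.944 -0.294
  outer loop
   vertex 3.4 4.3 2.5
   vertex 0.2 4.3 0.9
   vertex 1.5 5.0 3.8
  endloop
 endfacet
 facet normal -0.883 -0.378 -0.278
  outer loop
   vertex 0.7 2.4 1.9
   vertex 0.8 0.7 3.9
   vertex 0.2 4.3 0.9
  endloop
 endfacet
 facet normal -0.500 -0.503 -0.705
  outer loop
   vertex 0.7 2.4 1.9
   vertex 0.2 4.3 0.9
   vertex 4.1 1.4 0.2
  endloop
 endfacet
 facet normal -0.478 -0.681 -0.555
  outer loop
   vertex 0.7 2.4 1.9
   vertex 4.1 1.4 0.2
   vertex 0.8 0.7 3.9
  endloop
 endfacet
 facet normal 0.855 -0.509 -0.098
  outer loop
   vertex 3.8 0.3 3.3
   vertex 4.1 1.4 0.2
   vertex 5.0 2.7 1.3
  endloop
 endfacet
 facet normal -0.191 -0.919 -0.345
  outer loop
   vertex 3.8 0.3 3.3
   vertex 0.8 0.7 3.9
   vertex 4.1 1.4 0.2
  endloop
 endfacet
 facet normal 0.313 0.948 -0.054
  outer loop
   vertex 3.0 4.5 3.7
   vertex 3.4 4.3 2.5
   vertex 1.5 5.0 3.8
  endloop
 endfacet
 facet normal 0.070 0.012 0.997
  outer loop
   vertex 3.0 4.5 3.7
   vertex 1.5 5.0 3.8
   vertex 0.8 0.7 3.9
  endloop
 endfacet
 facet normal 0.188 -0.057 0.980
  outer loop
   vertex 3.0 4.5 3.7
   vertex 0.8 0.7 3.9
   vertex 3.8 0.3 3.3
  endloop
 endfacet
 facet normal 0.751 0.644 0.143
  outer loop
   vertex 3.0 4.5 3.7
   vertex 5.0 2.7 1.3
   vertex 3.4 4.3 2.5
  endloop
 endfacet
 facet normal 0.799 0.096 0.594
  outer loop
   vertex 3.0 4.5 3.7
   vertex 3.8 0.3 3.3
   vertex 5.0 2.7 1.3
  endloop
 endfacet
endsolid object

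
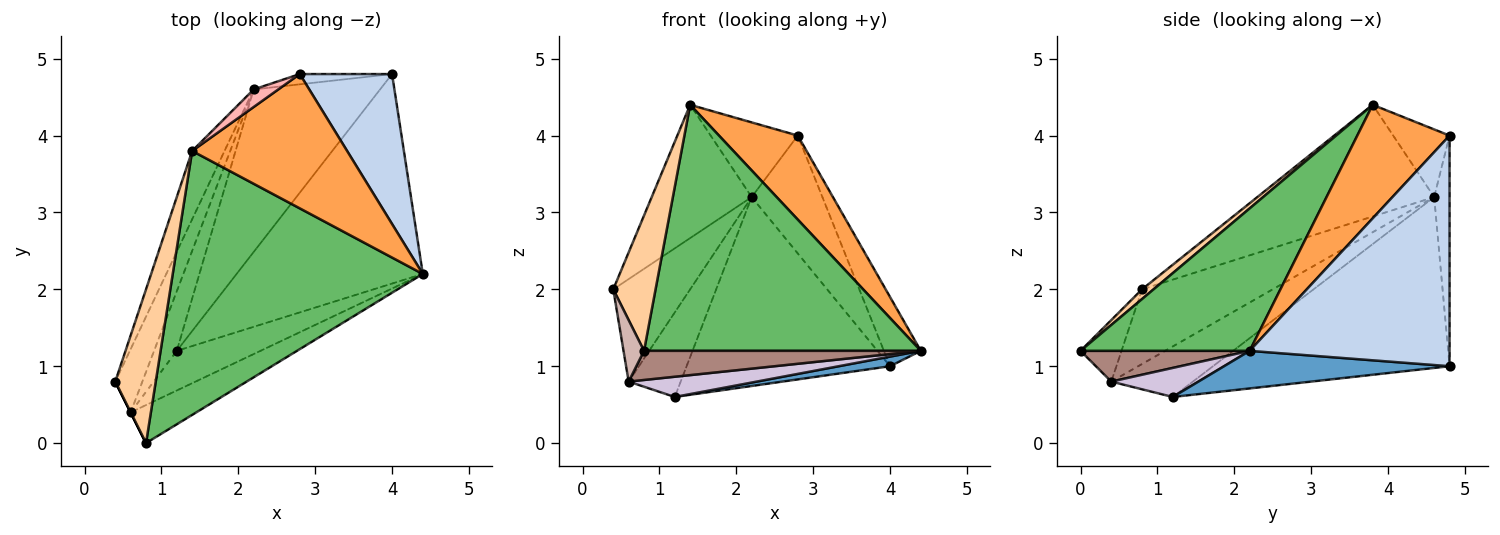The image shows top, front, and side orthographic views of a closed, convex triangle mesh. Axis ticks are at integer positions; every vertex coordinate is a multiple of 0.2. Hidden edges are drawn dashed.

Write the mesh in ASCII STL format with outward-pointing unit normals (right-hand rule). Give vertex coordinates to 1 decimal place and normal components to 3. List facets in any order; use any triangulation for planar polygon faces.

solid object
 facet normal 0.198 -0.045 -0.979
  outer loop
   vertex 1.2 1.2 0.6
   vertex 4.0 4.8 1.0
   vertex 4.4 2.2 1.2
  endloop
 endfacet
 facet normal 0.915 0.169 0.366
  outer loop
   vertex 2.8 4.8 4.0
   vertex 4.4 2.2 1.2
   vertex 4.0 4.8 1.0
  endloop
 endfacet
 facet normal 0.528 -0.451 0.720
  outer loop
   vertex 2.8 4.8 4.0
   vertex 1.4 3.8 4.4
   vertex 4.4 2.2 1.2
  endloop
 endfacet
 facet normal 0.177 -0.650 0.739
  outer loop
   vertex 0.8 0.0 1.2
   vertex 1.4 3.8 4.4
   vertex 0.4 0.8 2.0
  endloop
 endfacet
 facet normal 0.385 -0.629 0.675
  outer loop
   vertex 0.8 0.0 1.2
   vertex 4.4 2.2 1.2
   vertex 1.4 3.8 4.4
  endloop
 endfacet
 facet normal -0.661 0.569 -0.489
  outer loop
   vertex 2.2 4.6 3.2
   vertex 4.0 4.8 1.0
   vertex 1.2 1.2 0.6
  endloop
 endfacet
 facet normal -0.212 0.974 -0.085
  outer loop
   vertex 2.2 4.6 3.2
   vertex 2.8 4.8 4.0
   vertex 4.0 4.8 1.0
  endloop
 endfacet
 facet normal -0.533 0.824 0.194
  outer loop
   vertex 2.2 4.6 3.2
   vertex 1.4 3.8 4.4
   vertex 2.8 4.8 4.0
  endloop
 endfacet
 facet normal -0.844 0.477 -0.245
  outer loop
   vertex 2.2 4.6 3.2
   vertex 0.4 0.8 2.0
   vertex 1.4 3.8 4.4
  endloop
 endfacet
 facet normal 0.295 -0.434 -0.851
  outer loop
   vertex 0.6 0.4 0.8
   vertex 1.2 1.2 0.6
   vertex 4.4 2.2 1.2
  endloop
 endfacet
 facet normal 0.348 -0.570 -0.744
  outer loop
   vertex 0.6 0.4 0.8
   vertex 4.4 2.2 1.2
   vertex 0.8 0.0 1.2
  endloop
 endfacet
 facet normal -0.894 -0.447 0.000
  outer loop
   vertex 0.6 0.4 0.8
   vertex 0.8 0.0 1.2
   vertex 0.4 0.8 2.0
  endloop
 endfacet
 facet normal -0.823 0.484 -0.298
  outer loop
   vertex 0.6 0.4 0.8
   vertex 0.4 0.8 2.0
   vertex 2.2 4.6 3.2
  endloop
 endfacet
 facet normal -0.788 0.503 -0.354
  outer loop
   vertex 0.6 0.4 0.8
   vertex 2.2 4.6 3.2
   vertex 1.2 1.2 0.6
  endloop
 endfacet
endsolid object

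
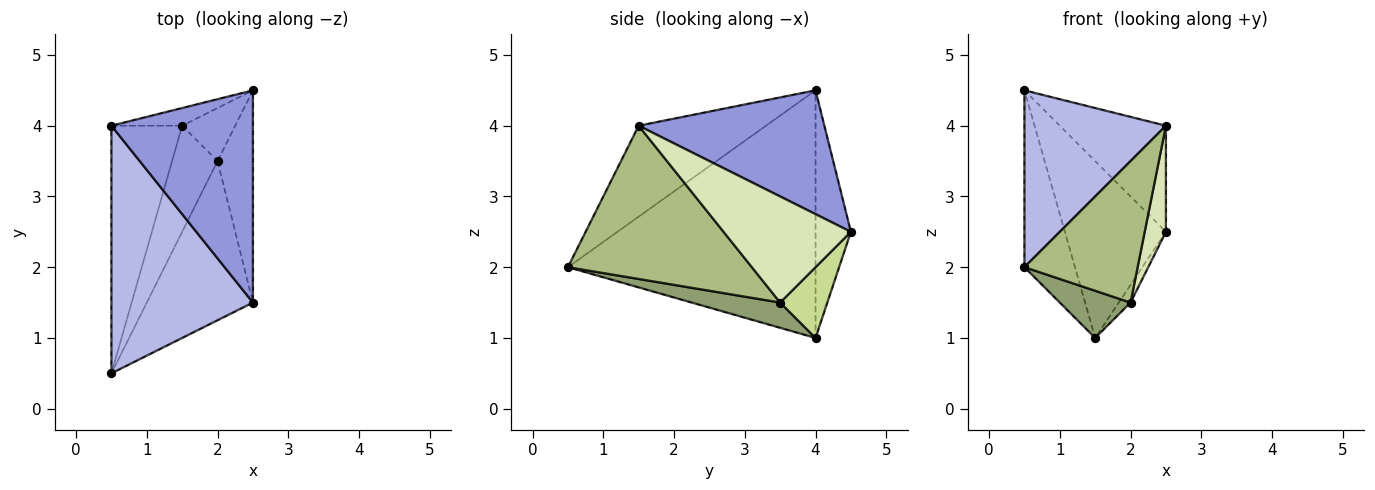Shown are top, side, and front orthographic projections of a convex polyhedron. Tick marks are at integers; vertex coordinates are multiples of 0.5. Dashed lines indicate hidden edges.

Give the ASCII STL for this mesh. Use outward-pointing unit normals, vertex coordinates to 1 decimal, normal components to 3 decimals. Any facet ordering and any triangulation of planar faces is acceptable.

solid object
 facet normal -0.329 0.940 -0.094
  outer loop
   vertex 1.5 4.0 1.0
   vertex 0.5 4.0 4.5
   vertex 2.5 4.5 2.5
  endloop
 endfacet
 facet normal -0.944 0.193 -0.270
  outer loop
   vertex 1.5 4.0 1.0
   vertex 0.5 0.5 2.0
   vertex 0.5 4.0 4.5
  endloop
 endfacet
 facet normal 0.616 0.352 0.704
  outer loop
   vertex 2.5 1.5 4.0
   vertex 2.5 4.5 2.5
   vertex 0.5 4.0 4.5
  endloop
 endfacet
 facet normal -0.464 -0.515 0.721
  outer loop
   vertex 2.5 1.5 4.0
   vertex 0.5 4.0 4.5
   vertex 0.5 0.5 2.0
  endloop
 endfacet
 facet normal 0.453 -0.362 -0.815
  outer loop
   vertex 2.0 3.5 1.5
   vertex 0.5 0.5 2.0
   vertex 1.5 4.0 1.0
  endloop
 endfacet
 facet normal 0.734 -0.451 -0.508
  outer loop
   vertex 2.0 3.5 1.5
   vertex 2.5 1.5 4.0
   vertex 0.5 0.5 2.0
  endloop
 endfacet
 facet normal 0.784 0.196 -0.588
  outer loop
   vertex 2.0 3.5 1.5
   vertex 1.5 4.0 1.0
   vertex 2.5 4.5 2.5
  endloop
 endfacet
 facet normal 0.937 -0.156 -0.312
  outer loop
   vertex 2.0 3.5 1.5
   vertex 2.5 4.5 2.5
   vertex 2.5 1.5 4.0
  endloop
 endfacet
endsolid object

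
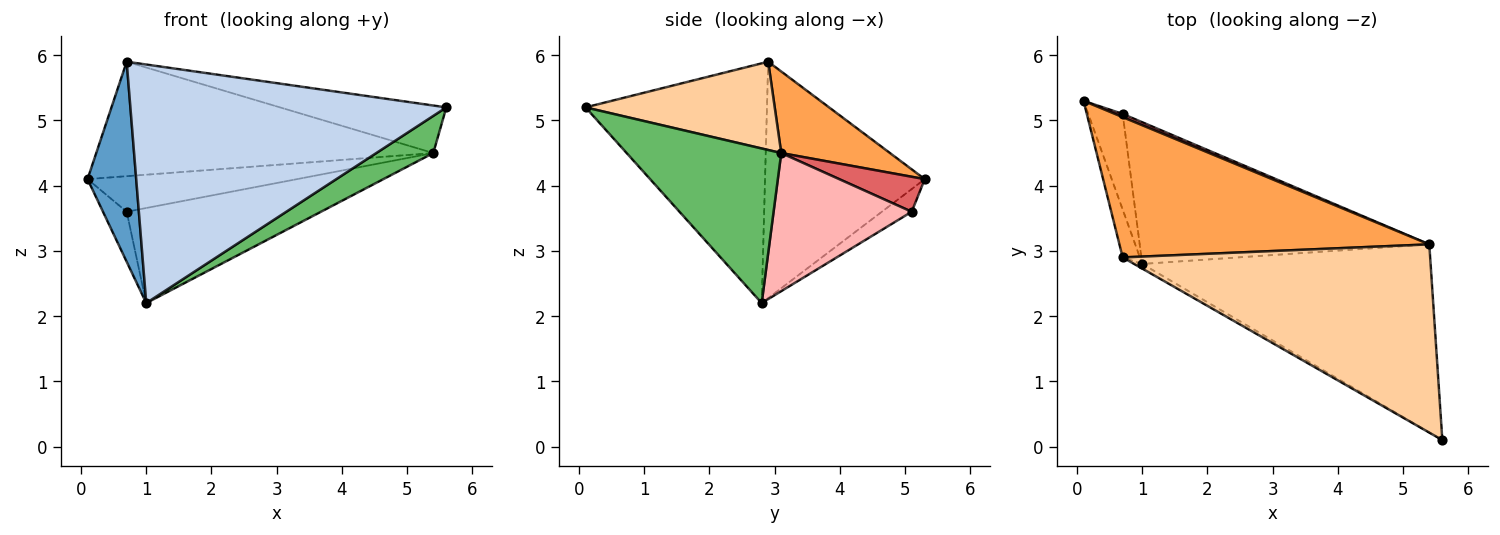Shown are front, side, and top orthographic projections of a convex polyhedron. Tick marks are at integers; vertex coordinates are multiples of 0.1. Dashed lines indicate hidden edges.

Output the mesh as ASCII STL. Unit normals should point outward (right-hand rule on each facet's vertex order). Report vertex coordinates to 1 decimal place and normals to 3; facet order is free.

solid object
 facet normal -0.954 -0.291 -0.070
  outer loop
   vertex 1.0 2.8 2.2
   vertex 0.7 2.9 5.9
   vertex 0.1 5.3 4.1
  endloop
 endfacet
 facet normal -0.498 -0.867 -0.017
  outer loop
   vertex 1.0 2.8 2.2
   vertex 5.6 0.1 5.2
   vertex 0.7 2.9 5.9
  endloop
 endfacet
 facet normal 0.200 0.619 0.759
  outer loop
   vertex 5.4 3.1 4.5
   vertex 0.1 5.3 4.1
   vertex 0.7 2.9 5.9
  endloop
 endfacet
 facet normal 0.268 0.236 0.934
  outer loop
   vertex 5.4 3.1 4.5
   vertex 0.7 2.9 5.9
   vertex 5.6 0.1 5.2
  endloop
 endfacet
 facet normal 0.466 -0.172 -0.868
  outer loop
   vertex 5.4 3.1 4.5
   vertex 5.6 0.1 5.2
   vertex 1.0 2.8 2.2
  endloop
 endfacet
 facet normal -0.504 0.400 -0.765
  outer loop
   vertex 0.7 5.1 3.6
   vertex 1.0 2.8 2.2
   vertex 0.1 5.3 4.1
  endloop
 endfacet
 facet normal 0.377 0.923 0.083
  outer loop
   vertex 0.7 5.1 3.6
   vertex 0.1 5.3 4.1
   vertex 5.4 3.1 4.5
  endloop
 endfacet
 facet normal 0.368 0.518 -0.772
  outer loop
   vertex 0.7 5.1 3.6
   vertex 5.4 3.1 4.5
   vertex 1.0 2.8 2.2
  endloop
 endfacet
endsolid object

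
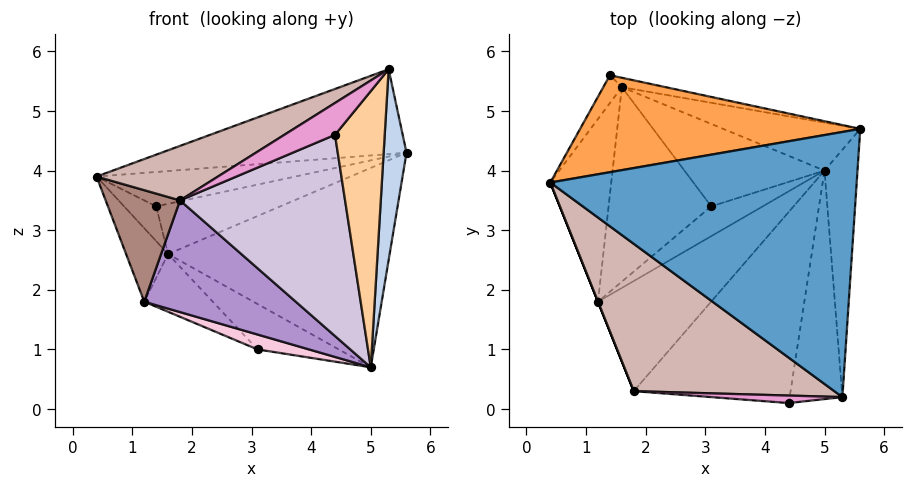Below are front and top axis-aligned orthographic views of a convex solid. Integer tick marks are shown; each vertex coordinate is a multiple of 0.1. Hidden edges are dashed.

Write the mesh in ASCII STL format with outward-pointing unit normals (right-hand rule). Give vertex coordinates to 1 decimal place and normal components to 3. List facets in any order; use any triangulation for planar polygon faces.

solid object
 facet normal -0.125 0.302 0.945
  outer loop
   vertex 5.3 0.2 5.7
   vertex 5.6 4.7 4.3
   vertex 0.4 3.8 3.9
  endloop
 endfacet
 facet normal 0.984 -0.110 -0.143
  outer loop
   vertex 5.0 4.0 0.7
   vertex 5.6 4.7 4.3
   vertex 5.3 0.2 5.7
  endloop
 endfacet
 facet normal -0.129 0.331 0.935
  outer loop
   vertex 1.4 5.6 3.4
   vertex 0.4 3.8 3.9
   vertex 5.6 4.7 4.3
  endloop
 endfacet
 facet normal 0.654 -0.583 -0.482
  outer loop
   vertex 4.4 0.1 4.6
   vertex 5.0 4.0 0.7
   vertex 5.3 0.2 5.7
  endloop
 endfacet
 facet normal 0.260 0.939 -0.226
  outer loop
   vertex 1.6 5.4 2.6
   vertex 5.6 4.7 4.3
   vertex 5.0 4.0 0.7
  endloop
 endfacet
 facet normal 0.242 0.954 -0.178
  outer loop
   vertex 1.6 5.4 2.6
   vertex 1.4 5.6 3.4
   vertex 5.6 4.7 4.3
  endloop
 endfacet
 facet normal -0.832 0.207 -0.514
  outer loop
   vertex 1.6 5.4 2.6
   vertex 1.2 1.8 1.8
   vertex 0.4 3.8 3.9
  endloop
 endfacet
 facet normal -0.864 0.393 -0.314
  outer loop
   vertex 1.6 5.4 2.6
   vertex 0.4 3.8 3.9
   vertex 1.4 5.6 3.4
  endloop
 endfacet
 facet normal 0.205 -0.697 -0.687
  outer loop
   vertex 1.8 0.3 3.5
   vertex 1.2 1.8 1.8
   vertex 5.0 4.0 0.7
  endloop
 endfacet
 facet normal 0.229 -0.706 -0.670
  outer loop
   vertex 1.8 0.3 3.5
   vertex 5.0 4.0 0.7
   vertex 4.4 0.1 4.6
  endloop
 endfacet
 facet normal -0.928 -0.371 0.000
  outer loop
   vertex 1.8 0.3 3.5
   vertex 0.4 3.8 3.9
   vertex 1.2 1.8 1.8
  endloop
 endfacet
 facet normal -0.514 -0.298 0.804
  outer loop
   vertex 1.8 0.3 3.5
   vertex 5.3 0.2 5.7
   vertex 0.4 3.8 3.9
  endloop
 endfacet
 facet normal -0.169 -0.959 0.226
  outer loop
   vertex 1.8 0.3 3.5
   vertex 4.4 0.1 4.6
   vertex 5.3 0.2 5.7
  endloop
 endfacet
 facet normal 0.000 -0.447 -0.894
  outer loop
   vertex 3.1 3.4 1.0
   vertex 5.0 4.0 0.7
   vertex 1.2 1.8 1.8
  endloop
 endfacet
 facet normal -0.279 0.463 -0.841
  outer loop
   vertex 3.1 3.4 1.0
   vertex 1.6 5.4 2.6
   vertex 5.0 4.0 0.7
  endloop
 endfacet
 facet normal -0.541 0.239 -0.806
  outer loop
   vertex 3.1 3.4 1.0
   vertex 1.2 1.8 1.8
   vertex 1.6 5.4 2.6
  endloop
 endfacet
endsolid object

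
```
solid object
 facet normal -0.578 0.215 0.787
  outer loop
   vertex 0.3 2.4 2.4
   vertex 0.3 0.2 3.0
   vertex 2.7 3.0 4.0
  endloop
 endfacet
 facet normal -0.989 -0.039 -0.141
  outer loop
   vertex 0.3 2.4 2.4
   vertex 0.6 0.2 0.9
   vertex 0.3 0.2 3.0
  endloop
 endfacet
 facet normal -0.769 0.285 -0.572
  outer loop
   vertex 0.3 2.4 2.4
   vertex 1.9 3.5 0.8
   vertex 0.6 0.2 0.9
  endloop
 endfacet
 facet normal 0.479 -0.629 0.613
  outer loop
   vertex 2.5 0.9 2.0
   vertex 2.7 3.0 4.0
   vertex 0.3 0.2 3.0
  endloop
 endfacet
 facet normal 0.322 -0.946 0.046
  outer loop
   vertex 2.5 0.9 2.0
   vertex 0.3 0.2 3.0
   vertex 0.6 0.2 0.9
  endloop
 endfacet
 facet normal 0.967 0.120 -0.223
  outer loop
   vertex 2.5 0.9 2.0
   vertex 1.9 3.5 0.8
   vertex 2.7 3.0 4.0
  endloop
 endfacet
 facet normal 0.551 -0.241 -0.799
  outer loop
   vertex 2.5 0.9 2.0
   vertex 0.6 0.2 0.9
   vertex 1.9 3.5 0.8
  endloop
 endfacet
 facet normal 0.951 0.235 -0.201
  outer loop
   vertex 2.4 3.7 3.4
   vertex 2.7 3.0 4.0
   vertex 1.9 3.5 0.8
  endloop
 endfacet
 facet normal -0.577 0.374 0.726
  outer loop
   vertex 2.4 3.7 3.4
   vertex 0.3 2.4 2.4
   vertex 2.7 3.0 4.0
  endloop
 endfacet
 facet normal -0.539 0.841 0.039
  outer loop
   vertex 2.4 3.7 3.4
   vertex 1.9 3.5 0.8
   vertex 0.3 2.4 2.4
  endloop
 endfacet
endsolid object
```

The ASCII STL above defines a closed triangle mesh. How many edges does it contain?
15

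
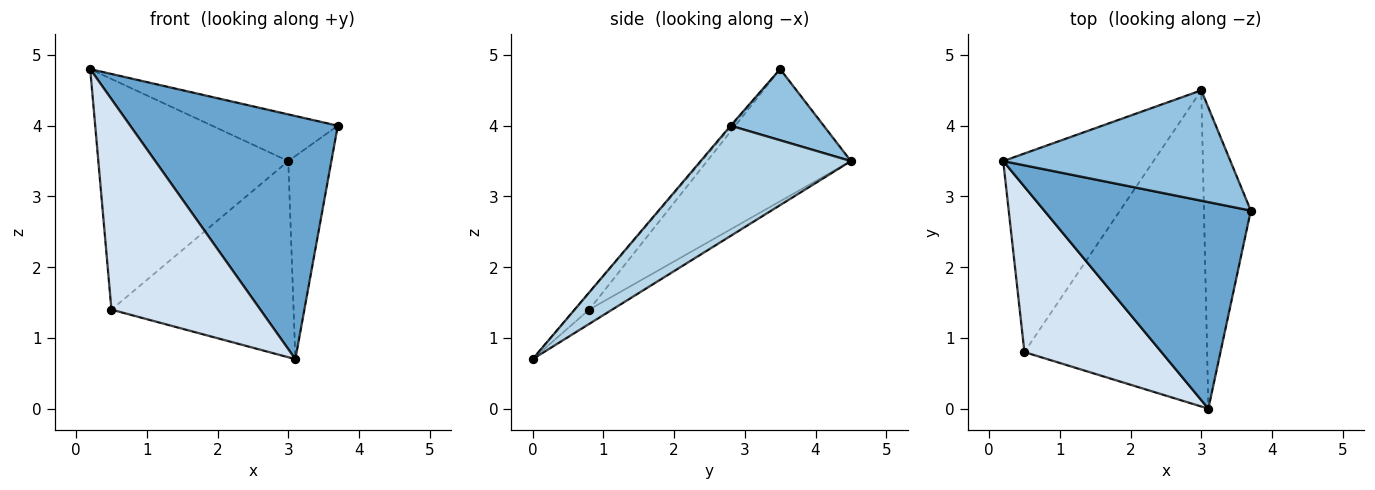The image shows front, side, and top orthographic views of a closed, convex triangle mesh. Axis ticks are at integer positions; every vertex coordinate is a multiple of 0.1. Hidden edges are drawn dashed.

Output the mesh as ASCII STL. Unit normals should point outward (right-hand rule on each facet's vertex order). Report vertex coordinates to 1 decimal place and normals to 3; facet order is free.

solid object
 facet normal -0.004 -0.762 0.647
  outer loop
   vertex 3.1 0.0 0.7
   vertex 3.7 2.8 4.0
   vertex 0.2 3.5 4.8
  endloop
 endfacet
 facet normal 0.277 0.374 0.885
  outer loop
   vertex 3.0 4.5 3.5
   vertex 0.2 3.5 4.8
   vertex 3.7 2.8 4.0
  endloop
 endfacet
 facet normal 0.890 0.255 -0.378
  outer loop
   vertex 3.0 4.5 3.5
   vertex 3.7 2.8 4.0
   vertex 3.1 0.0 0.7
  endloop
 endfacet
 facet normal -0.075 -0.784 0.616
  outer loop
   vertex 0.5 0.8 1.4
   vertex 3.1 0.0 0.7
   vertex 0.2 3.5 4.8
  endloop
 endfacet
 facet normal -0.498 0.657 -0.566
  outer loop
   vertex 0.5 0.8 1.4
   vertex 0.2 3.5 4.8
   vertex 3.0 4.5 3.5
  endloop
 endfacet
 facet normal -0.066 0.526 -0.848
  outer loop
   vertex 0.5 0.8 1.4
   vertex 3.0 4.5 3.5
   vertex 3.1 0.0 0.7
  endloop
 endfacet
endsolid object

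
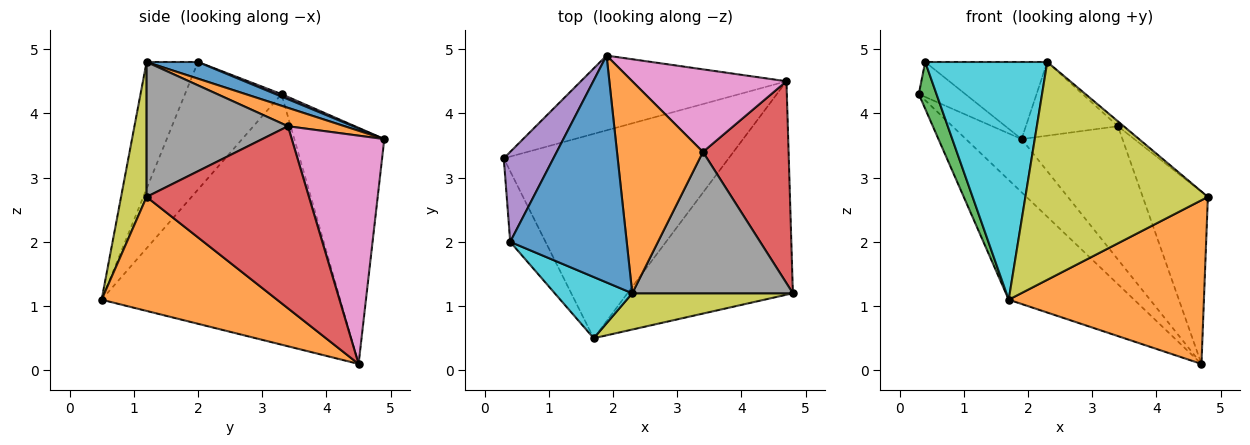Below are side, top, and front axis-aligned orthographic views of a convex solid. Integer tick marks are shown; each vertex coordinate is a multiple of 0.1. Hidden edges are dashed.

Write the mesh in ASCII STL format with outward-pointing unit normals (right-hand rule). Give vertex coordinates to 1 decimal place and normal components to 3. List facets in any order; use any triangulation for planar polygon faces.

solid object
 facet normal -0.693 0.364 -0.622
  outer loop
   vertex 1.7 0.5 1.1
   vertex 0.3 3.3 4.3
   vertex 4.7 4.5 0.1
  endloop
 endfacet
 facet normal 0.480 -0.534 -0.696
  outer loop
   vertex 1.7 0.5 1.1
   vertex 4.7 4.5 0.1
   vertex 4.8 1.2 2.7
  endloop
 endfacet
 facet normal -0.949 -0.174 -0.263
  outer loop
   vertex 0.4 2.0 4.8
   vertex 0.3 3.3 4.3
   vertex 1.7 0.5 1.1
  endloop
 endfacet
 facet normal 0.851 0.341 0.400
  outer loop
   vertex 3.4 3.4 3.8
   vertex 4.8 1.2 2.7
   vertex 4.7 4.5 0.1
  endloop
 endfacet
 facet normal 0.046 0.362 0.931
  outer loop
   vertex 1.9 4.9 3.6
   vertex 0.3 3.3 4.3
   vertex 0.4 2.0 4.8
  endloop
 endfacet
 facet normal -0.683 0.423 -0.595
  outer loop
   vertex 1.9 4.9 3.6
   vertex 4.7 4.5 0.1
   vertex 0.3 3.3 4.3
  endloop
 endfacet
 facet normal 0.615 0.670 0.415
  outer loop
   vertex 1.9 4.9 3.6
   vertex 3.4 3.4 3.8
   vertex 4.7 4.5 0.1
  endloop
 endfacet
 facet normal 0.643 0.026 0.765
  outer loop
   vertex 2.3 1.2 4.8
   vertex 4.8 1.2 2.7
   vertex 3.4 3.4 3.8
  endloop
 endfacet
 facet normal 0.137 -0.977 0.163
  outer loop
   vertex 2.3 1.2 4.8
   vertex 1.7 0.5 1.1
   vertex 4.8 1.2 2.7
  endloop
 endfacet
 facet normal -0.378 -0.897 0.231
  outer loop
   vertex 2.3 1.2 4.8
   vertex 0.4 2.0 4.8
   vertex 1.7 0.5 1.1
  endloop
 endfacet
 facet normal 0.134 0.319 0.938
  outer loop
   vertex 2.3 1.2 4.8
   vertex 1.9 4.9 3.6
   vertex 0.4 2.0 4.8
  endloop
 endfacet
 facet normal 0.198 0.322 0.926
  outer loop
   vertex 2.3 1.2 4.8
   vertex 3.4 3.4 3.8
   vertex 1.9 4.9 3.6
  endloop
 endfacet
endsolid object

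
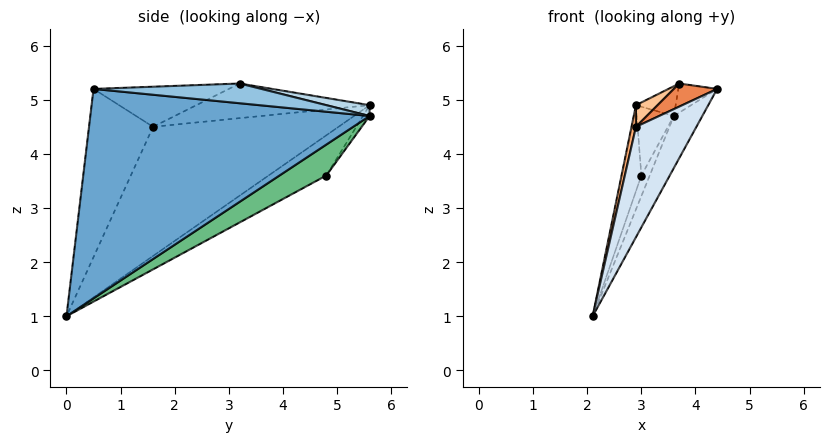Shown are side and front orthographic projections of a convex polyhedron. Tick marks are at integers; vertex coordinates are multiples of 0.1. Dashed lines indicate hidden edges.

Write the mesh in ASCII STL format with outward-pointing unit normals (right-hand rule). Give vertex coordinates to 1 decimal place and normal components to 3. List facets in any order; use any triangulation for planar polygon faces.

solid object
 facet normal 0.869 0.089 -0.487
  outer loop
   vertex 3.6 5.6 4.7
   vertex 4.4 0.5 5.2
   vertex 2.1 0.0 1.0
  endloop
 endfacet
 facet normal 0.784 0.181 0.594
  outer loop
   vertex 3.6 5.6 4.7
   vertex 3.7 3.2 5.3
   vertex 4.4 0.5 5.2
  endloop
 endfacet
 facet normal 0.266 0.244 0.932
  outer loop
   vertex 3.6 5.6 4.7
   vertex 2.9 5.6 4.9
   vertex 3.7 3.2 5.3
  endloop
 endfacet
 facet normal -0.656 -0.619 0.433
  outer loop
   vertex 2.9 1.6 4.5
   vertex 2.1 0.0 1.0
   vertex 4.4 0.5 5.2
  endloop
 endfacet
 facet normal -0.514 -0.164 0.842
  outer loop
   vertex 2.9 1.6 4.5
   vertex 4.4 0.5 5.2
   vertex 3.7 3.2 5.3
  endloop
 endfacet
 facet normal -0.972 -0.023 0.233
  outer loop
   vertex 2.9 1.6 4.5
   vertex 2.9 5.6 4.9
   vertex 2.1 0.0 1.0
  endloop
 endfacet
 facet normal -0.623 -0.078 0.778
  outer loop
   vertex 2.9 1.6 4.5
   vertex 3.7 3.2 5.3
   vertex 2.9 5.6 4.9
  endloop
 endfacet
 facet normal -0.912 0.314 -0.263
  outer loop
   vertex 3.0 4.8 3.6
   vertex 2.1 0.0 1.0
   vertex 2.9 5.6 4.9
  endloop
 endfacet
 facet normal 0.820 0.146 -0.553
  outer loop
   vertex 3.0 4.8 3.6
   vertex 3.6 5.6 4.7
   vertex 2.1 0.0 1.0
  endloop
 endfacet
 facet normal -0.150 0.837 -0.527
  outer loop
   vertex 3.0 4.8 3.6
   vertex 2.9 5.6 4.9
   vertex 3.6 5.6 4.7
  endloop
 endfacet
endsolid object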